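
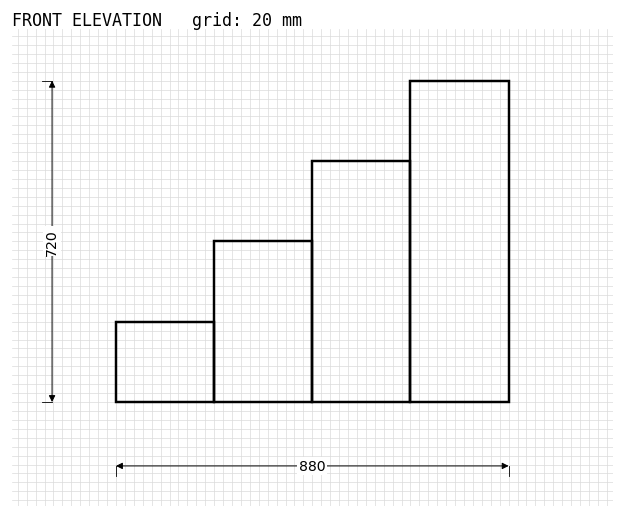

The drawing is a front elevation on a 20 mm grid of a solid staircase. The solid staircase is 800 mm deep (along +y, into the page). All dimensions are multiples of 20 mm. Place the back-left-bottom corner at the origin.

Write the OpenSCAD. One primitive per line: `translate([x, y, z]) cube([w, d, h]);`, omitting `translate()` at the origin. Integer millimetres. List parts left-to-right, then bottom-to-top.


cube([220, 800, 180]);
translate([220, 0, 0]) cube([220, 800, 360]);
translate([440, 0, 0]) cube([220, 800, 540]);
translate([660, 0, 0]) cube([220, 800, 720]);


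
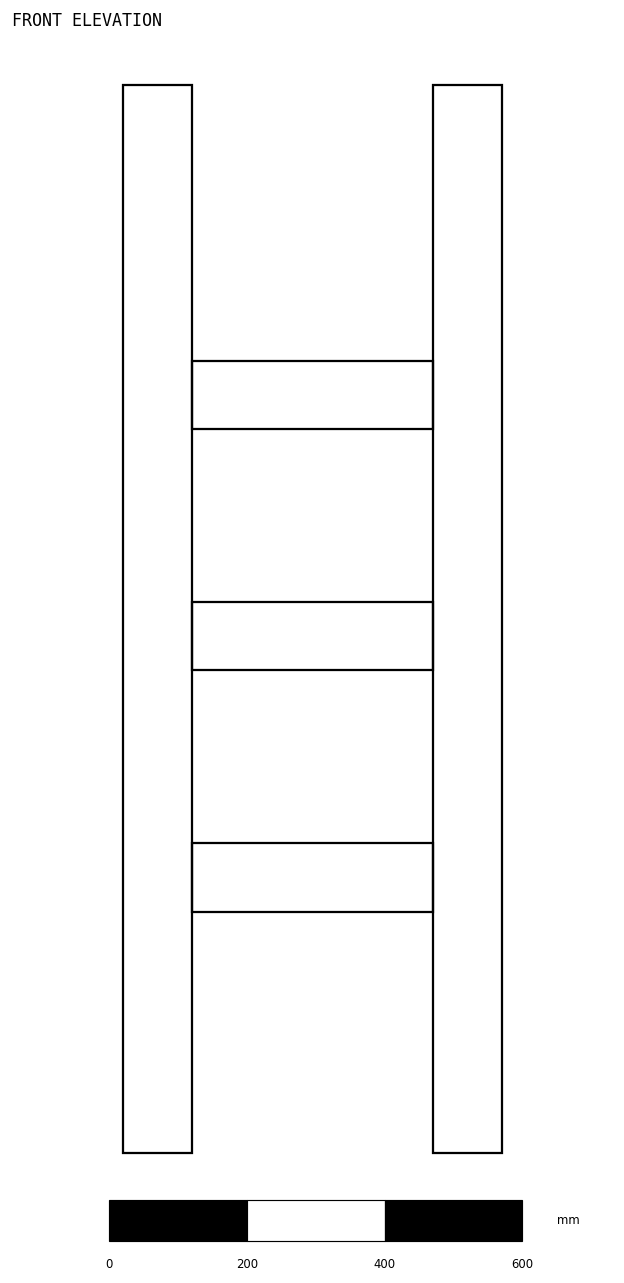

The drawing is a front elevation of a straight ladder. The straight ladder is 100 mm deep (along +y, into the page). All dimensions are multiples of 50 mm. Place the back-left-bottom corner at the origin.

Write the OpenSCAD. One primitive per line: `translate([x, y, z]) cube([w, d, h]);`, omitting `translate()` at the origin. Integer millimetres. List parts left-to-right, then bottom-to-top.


cube([100, 100, 1550]);
translate([100, 0, 350]) cube([350, 100, 100]);
translate([100, 0, 700]) cube([350, 100, 100]);
translate([100, 0, 1050]) cube([350, 100, 100]);
translate([450, 0, 0]) cube([100, 100, 1550]);


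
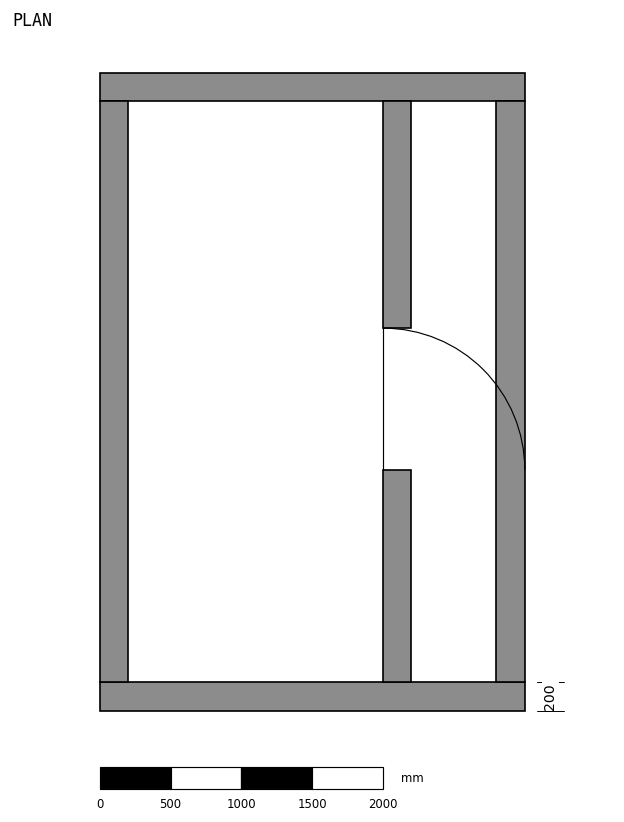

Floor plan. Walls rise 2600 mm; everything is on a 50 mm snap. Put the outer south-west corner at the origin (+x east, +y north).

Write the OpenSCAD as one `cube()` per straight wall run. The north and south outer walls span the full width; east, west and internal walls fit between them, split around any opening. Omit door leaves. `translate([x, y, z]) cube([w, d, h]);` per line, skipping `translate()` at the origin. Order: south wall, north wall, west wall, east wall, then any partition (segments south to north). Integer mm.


cube([3000, 200, 2600]);
translate([0, 4300, 0]) cube([3000, 200, 2600]);
translate([0, 200, 0]) cube([200, 4100, 2600]);
translate([2800, 200, 0]) cube([200, 4100, 2600]);
translate([2000, 200, 0]) cube([200, 1500, 2600]);
translate([2000, 2700, 0]) cube([200, 1600, 2600]);


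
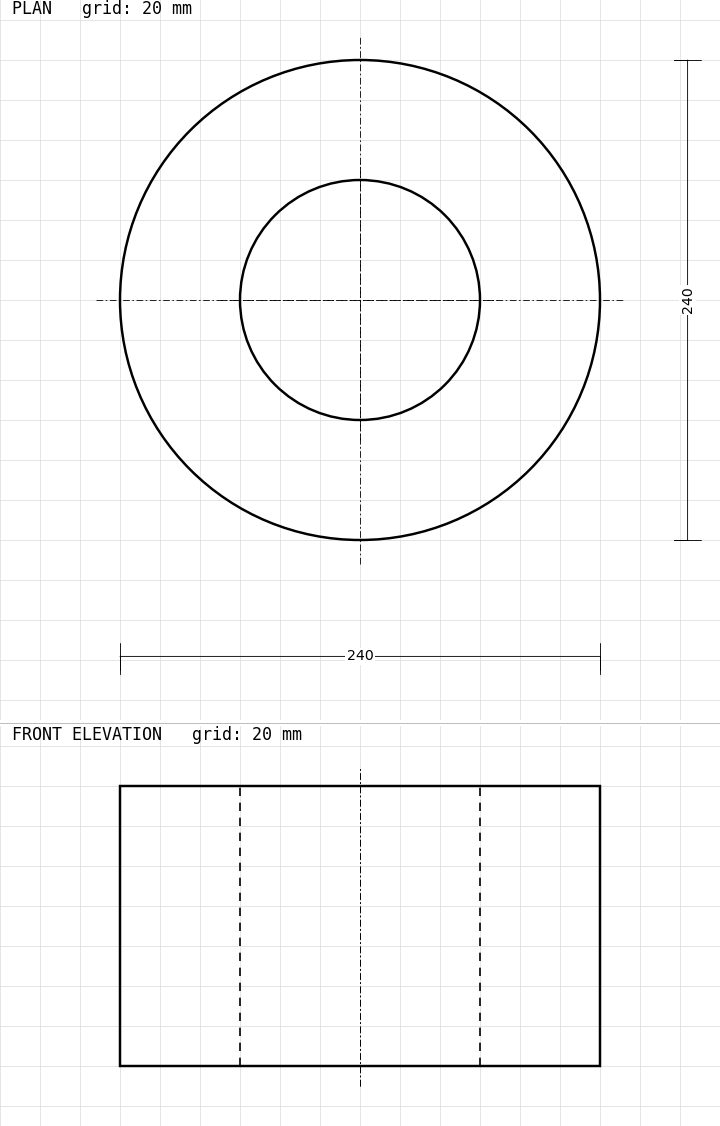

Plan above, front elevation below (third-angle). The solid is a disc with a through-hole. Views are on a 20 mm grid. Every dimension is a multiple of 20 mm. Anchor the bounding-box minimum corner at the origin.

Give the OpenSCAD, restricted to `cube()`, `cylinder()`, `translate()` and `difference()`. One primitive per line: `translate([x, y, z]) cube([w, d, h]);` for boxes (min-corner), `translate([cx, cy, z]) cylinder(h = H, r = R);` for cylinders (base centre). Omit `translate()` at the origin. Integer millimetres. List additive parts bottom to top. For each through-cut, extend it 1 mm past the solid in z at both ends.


difference() {
  translate([120, 120, 0]) cylinder(h = 140, r = 120);
  translate([120, 120, -1]) cylinder(h = 142, r = 60);
}


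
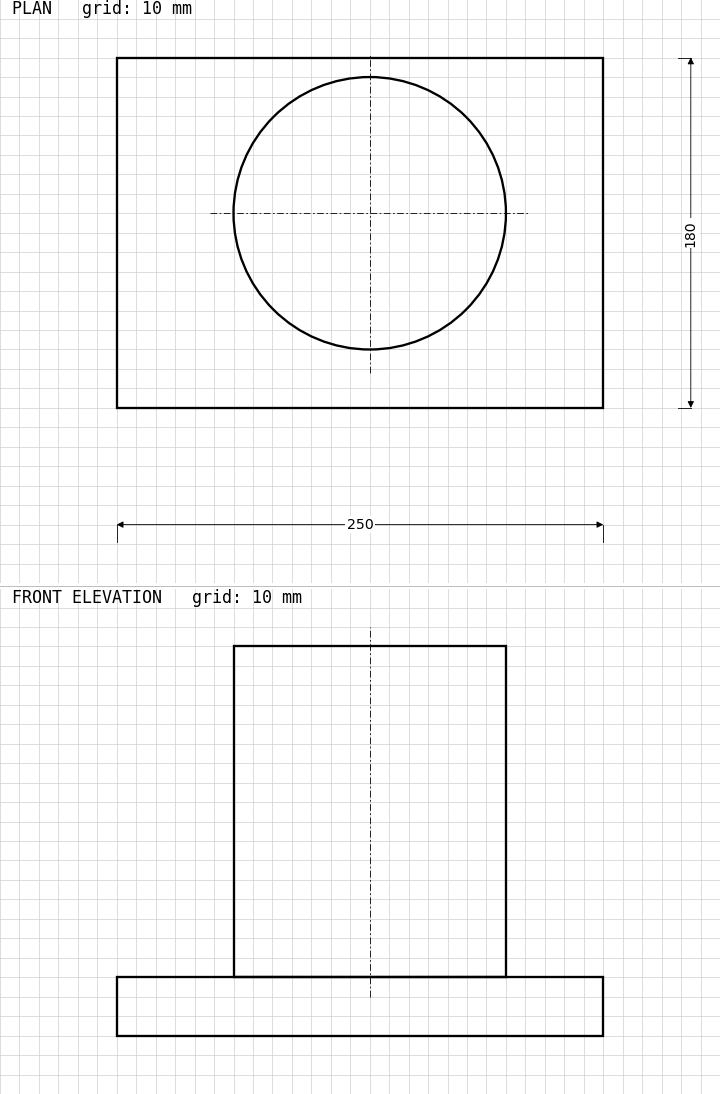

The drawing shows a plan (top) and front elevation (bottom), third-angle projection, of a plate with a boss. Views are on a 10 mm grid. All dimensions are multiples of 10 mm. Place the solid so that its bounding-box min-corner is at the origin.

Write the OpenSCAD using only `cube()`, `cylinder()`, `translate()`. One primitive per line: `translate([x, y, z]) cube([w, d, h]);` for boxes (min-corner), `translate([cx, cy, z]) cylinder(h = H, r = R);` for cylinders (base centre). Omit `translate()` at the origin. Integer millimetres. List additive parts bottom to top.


cube([250, 180, 30]);
translate([130, 100, 30]) cylinder(h = 170, r = 70);


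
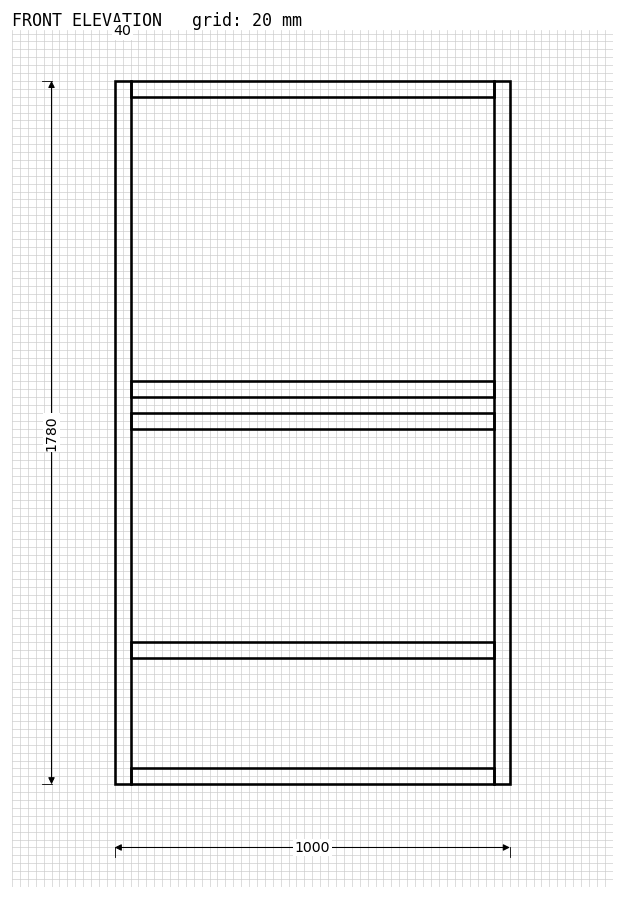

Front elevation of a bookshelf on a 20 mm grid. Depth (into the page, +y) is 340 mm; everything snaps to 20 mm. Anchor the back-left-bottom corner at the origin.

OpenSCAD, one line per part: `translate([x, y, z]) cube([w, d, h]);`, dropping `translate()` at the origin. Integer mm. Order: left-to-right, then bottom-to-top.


cube([40, 340, 1780]);
translate([40, 0, 0]) cube([920, 340, 40]);
translate([40, 0, 320]) cube([920, 340, 40]);
translate([40, 0, 900]) cube([920, 340, 40]);
translate([40, 0, 980]) cube([920, 340, 40]);
translate([40, 0, 1740]) cube([920, 340, 40]);
translate([960, 0, 0]) cube([40, 340, 1780]);


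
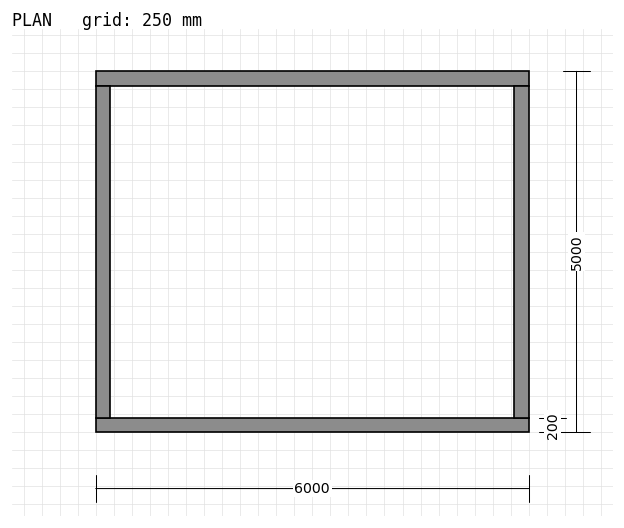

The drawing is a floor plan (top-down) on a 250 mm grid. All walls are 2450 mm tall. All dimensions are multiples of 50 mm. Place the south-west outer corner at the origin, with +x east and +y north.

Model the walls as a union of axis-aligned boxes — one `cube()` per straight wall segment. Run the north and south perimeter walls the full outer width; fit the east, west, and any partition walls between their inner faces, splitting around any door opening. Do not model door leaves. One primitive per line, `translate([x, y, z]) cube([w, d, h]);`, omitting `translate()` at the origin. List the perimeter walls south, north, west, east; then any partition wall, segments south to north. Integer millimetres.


cube([6000, 200, 2450]);
translate([0, 4800, 0]) cube([6000, 200, 2450]);
translate([0, 200, 0]) cube([200, 4600, 2450]);
translate([5800, 200, 0]) cube([200, 4600, 2450]);


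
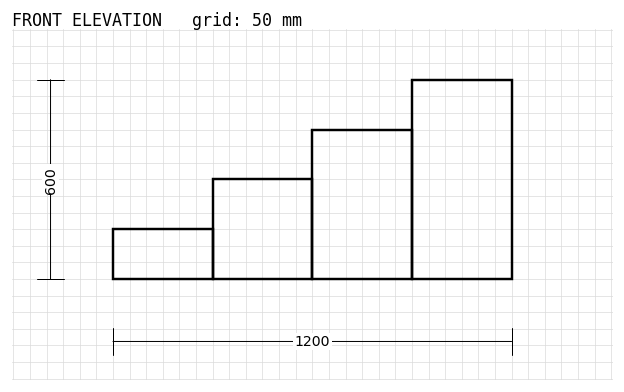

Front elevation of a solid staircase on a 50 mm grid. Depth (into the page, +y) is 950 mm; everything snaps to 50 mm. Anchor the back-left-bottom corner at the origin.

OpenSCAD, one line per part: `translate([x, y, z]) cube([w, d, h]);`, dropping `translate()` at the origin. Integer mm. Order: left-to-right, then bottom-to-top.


cube([300, 950, 150]);
translate([300, 0, 0]) cube([300, 950, 300]);
translate([600, 0, 0]) cube([300, 950, 450]);
translate([900, 0, 0]) cube([300, 950, 600]);


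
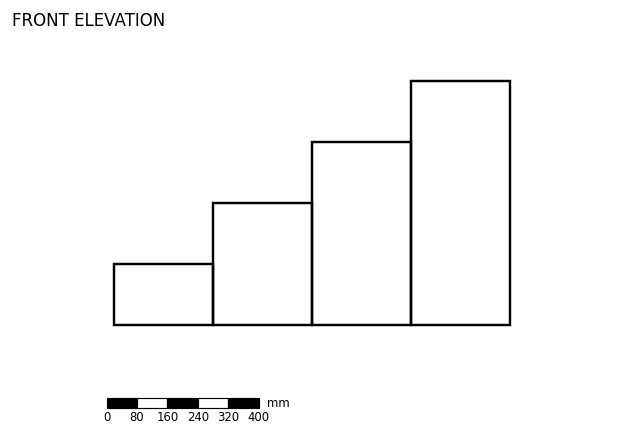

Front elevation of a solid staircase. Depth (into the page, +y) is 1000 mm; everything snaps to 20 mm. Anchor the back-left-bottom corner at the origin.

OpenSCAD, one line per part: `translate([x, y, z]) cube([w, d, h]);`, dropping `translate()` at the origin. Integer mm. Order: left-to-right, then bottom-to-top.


cube([260, 1000, 160]);
translate([260, 0, 0]) cube([260, 1000, 320]);
translate([520, 0, 0]) cube([260, 1000, 480]);
translate([780, 0, 0]) cube([260, 1000, 640]);


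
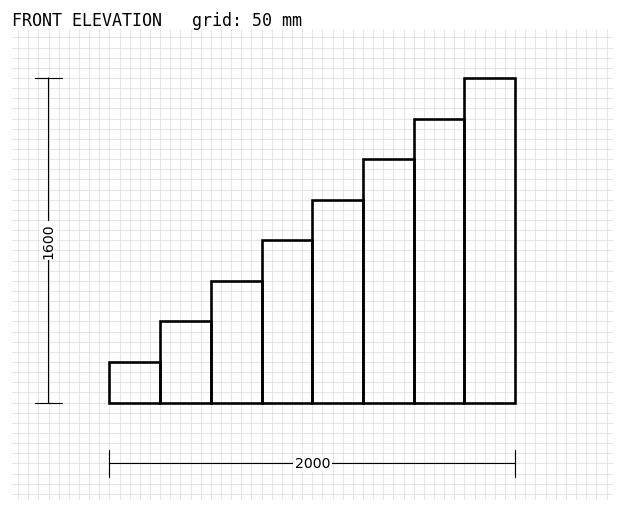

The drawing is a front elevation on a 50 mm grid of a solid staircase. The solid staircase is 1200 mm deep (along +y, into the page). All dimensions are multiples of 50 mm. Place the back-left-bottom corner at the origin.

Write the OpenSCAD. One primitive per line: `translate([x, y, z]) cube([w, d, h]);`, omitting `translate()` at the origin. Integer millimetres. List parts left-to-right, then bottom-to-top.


cube([250, 1200, 200]);
translate([250, 0, 0]) cube([250, 1200, 400]);
translate([500, 0, 0]) cube([250, 1200, 600]);
translate([750, 0, 0]) cube([250, 1200, 800]);
translate([1000, 0, 0]) cube([250, 1200, 1000]);
translate([1250, 0, 0]) cube([250, 1200, 1200]);
translate([1500, 0, 0]) cube([250, 1200, 1400]);
translate([1750, 0, 0]) cube([250, 1200, 1600]);


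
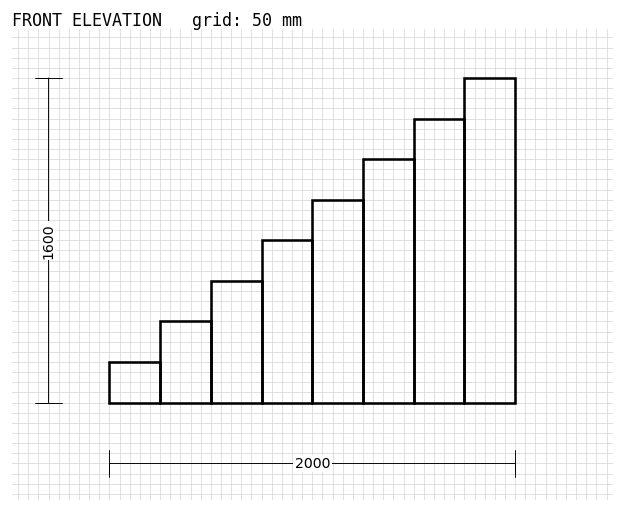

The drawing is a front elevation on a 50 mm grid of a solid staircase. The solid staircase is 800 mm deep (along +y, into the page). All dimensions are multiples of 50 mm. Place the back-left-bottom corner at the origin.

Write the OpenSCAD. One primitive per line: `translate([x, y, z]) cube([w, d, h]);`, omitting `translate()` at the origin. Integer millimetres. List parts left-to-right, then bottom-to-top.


cube([250, 800, 200]);
translate([250, 0, 0]) cube([250, 800, 400]);
translate([500, 0, 0]) cube([250, 800, 600]);
translate([750, 0, 0]) cube([250, 800, 800]);
translate([1000, 0, 0]) cube([250, 800, 1000]);
translate([1250, 0, 0]) cube([250, 800, 1200]);
translate([1500, 0, 0]) cube([250, 800, 1400]);
translate([1750, 0, 0]) cube([250, 800, 1600]);


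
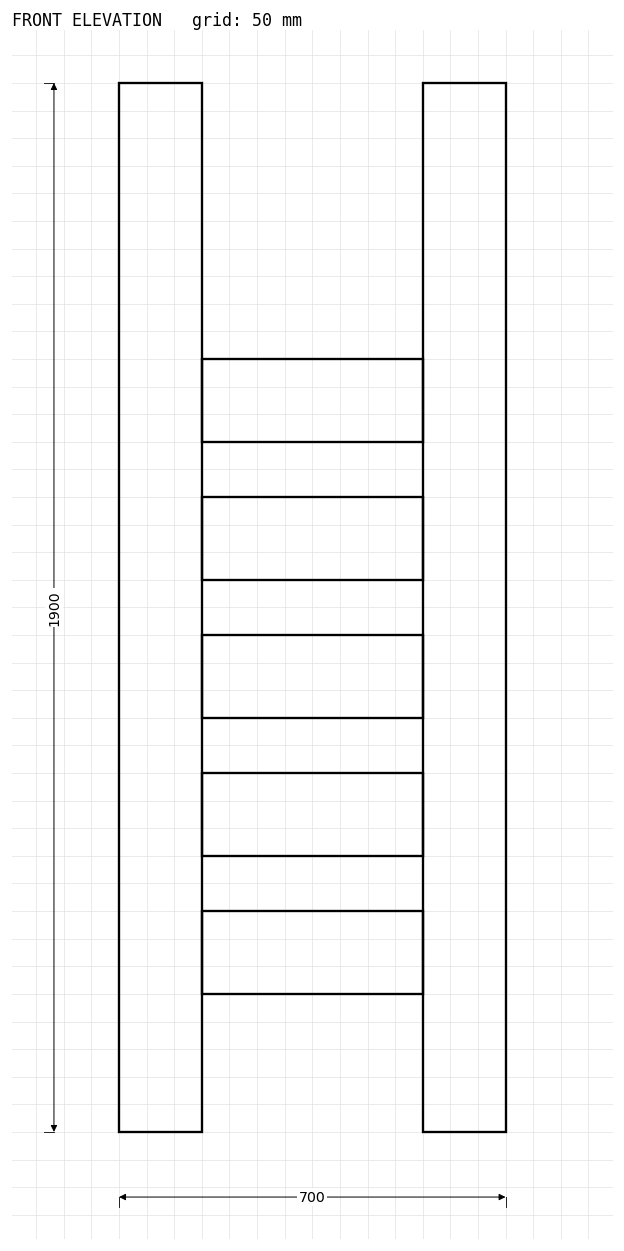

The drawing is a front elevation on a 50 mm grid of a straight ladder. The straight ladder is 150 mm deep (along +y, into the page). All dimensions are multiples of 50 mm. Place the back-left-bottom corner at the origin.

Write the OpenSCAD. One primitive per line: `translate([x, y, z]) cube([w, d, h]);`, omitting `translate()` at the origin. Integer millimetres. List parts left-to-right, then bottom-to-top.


cube([150, 150, 1900]);
translate([150, 0, 250]) cube([400, 150, 150]);
translate([150, 0, 500]) cube([400, 150, 150]);
translate([150, 0, 750]) cube([400, 150, 150]);
translate([150, 0, 1000]) cube([400, 150, 150]);
translate([150, 0, 1250]) cube([400, 150, 150]);
translate([550, 0, 0]) cube([150, 150, 1900]);


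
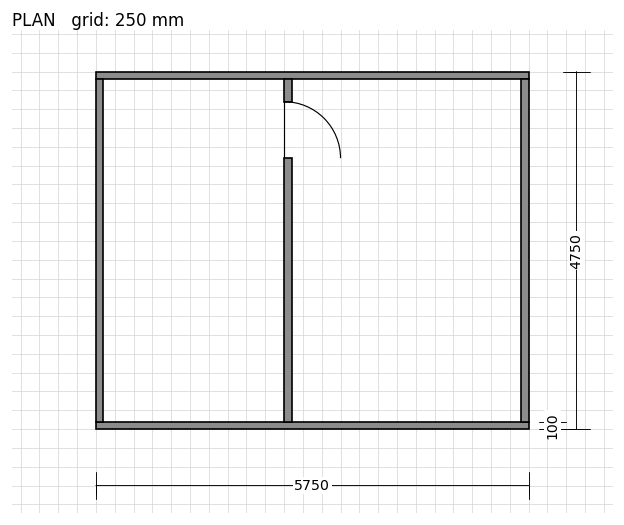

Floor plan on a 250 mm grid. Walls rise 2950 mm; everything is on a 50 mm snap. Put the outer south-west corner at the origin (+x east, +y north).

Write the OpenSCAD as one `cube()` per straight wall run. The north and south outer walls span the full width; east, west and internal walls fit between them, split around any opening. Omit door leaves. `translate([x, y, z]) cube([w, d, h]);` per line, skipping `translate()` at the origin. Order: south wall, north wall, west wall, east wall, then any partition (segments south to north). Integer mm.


cube([5750, 100, 2950]);
translate([0, 4650, 0]) cube([5750, 100, 2950]);
translate([0, 100, 0]) cube([100, 4550, 2950]);
translate([5650, 100, 0]) cube([100, 4550, 2950]);
translate([2500, 100, 0]) cube([100, 3500, 2950]);
translate([2500, 4350, 0]) cube([100, 300, 2950]);


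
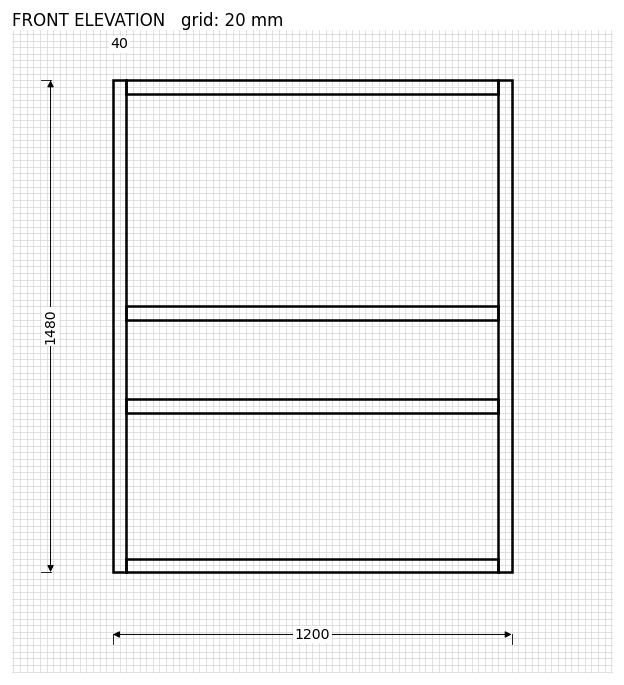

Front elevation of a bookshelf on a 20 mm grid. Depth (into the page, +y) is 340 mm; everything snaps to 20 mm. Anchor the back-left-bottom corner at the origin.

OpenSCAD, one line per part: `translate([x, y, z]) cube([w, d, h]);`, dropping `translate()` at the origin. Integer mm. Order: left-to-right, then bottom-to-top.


cube([40, 340, 1480]);
translate([40, 0, 0]) cube([1120, 340, 40]);
translate([40, 0, 480]) cube([1120, 340, 40]);
translate([40, 0, 760]) cube([1120, 340, 40]);
translate([40, 0, 1440]) cube([1120, 340, 40]);
translate([1160, 0, 0]) cube([40, 340, 1480]);


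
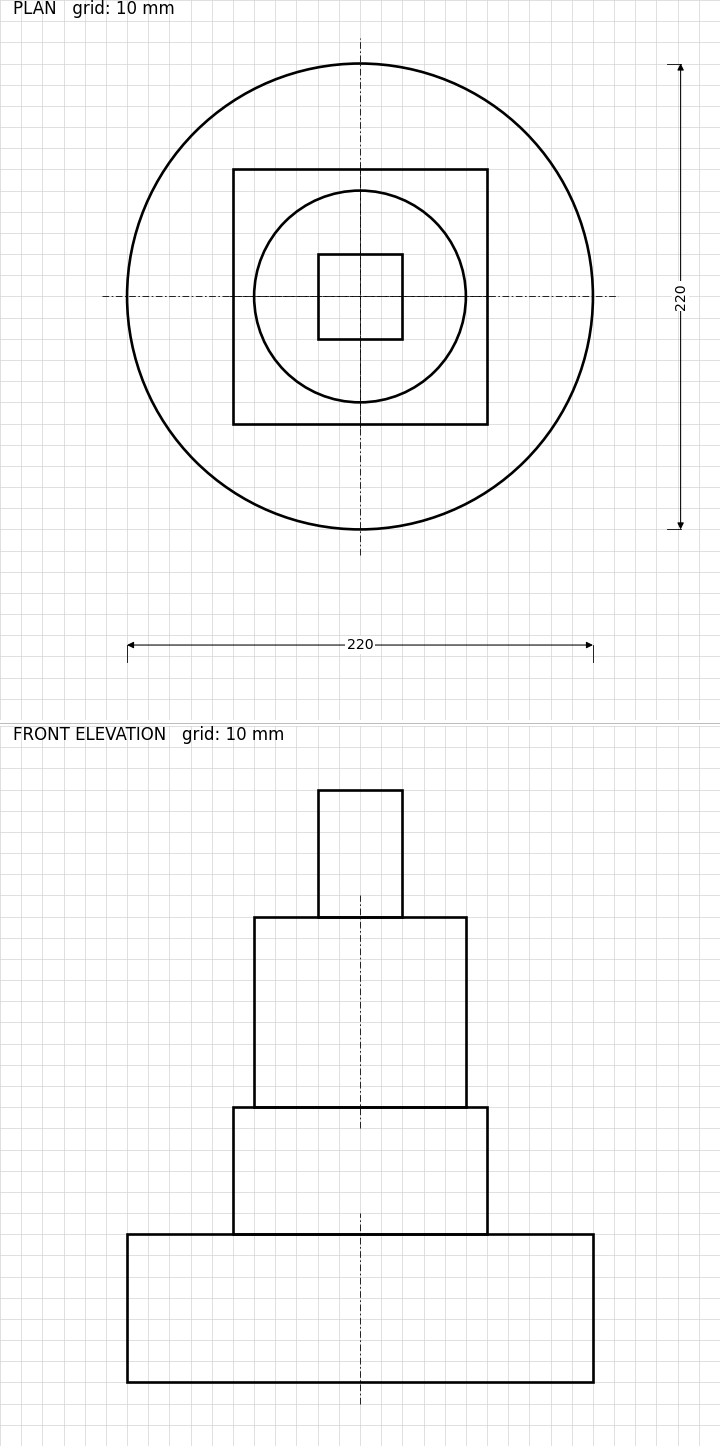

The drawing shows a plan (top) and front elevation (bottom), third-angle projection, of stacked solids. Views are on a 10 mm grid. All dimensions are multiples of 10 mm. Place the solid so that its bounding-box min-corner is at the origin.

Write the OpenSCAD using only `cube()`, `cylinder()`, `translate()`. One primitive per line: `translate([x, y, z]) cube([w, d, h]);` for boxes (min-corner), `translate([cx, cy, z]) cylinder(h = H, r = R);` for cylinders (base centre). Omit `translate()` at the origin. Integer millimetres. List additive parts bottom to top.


translate([110, 110, 0]) cylinder(h = 70, r = 110);
translate([50, 50, 70]) cube([120, 120, 60]);
translate([110, 110, 130]) cylinder(h = 90, r = 50);
translate([90, 90, 220]) cube([40, 40, 60]);


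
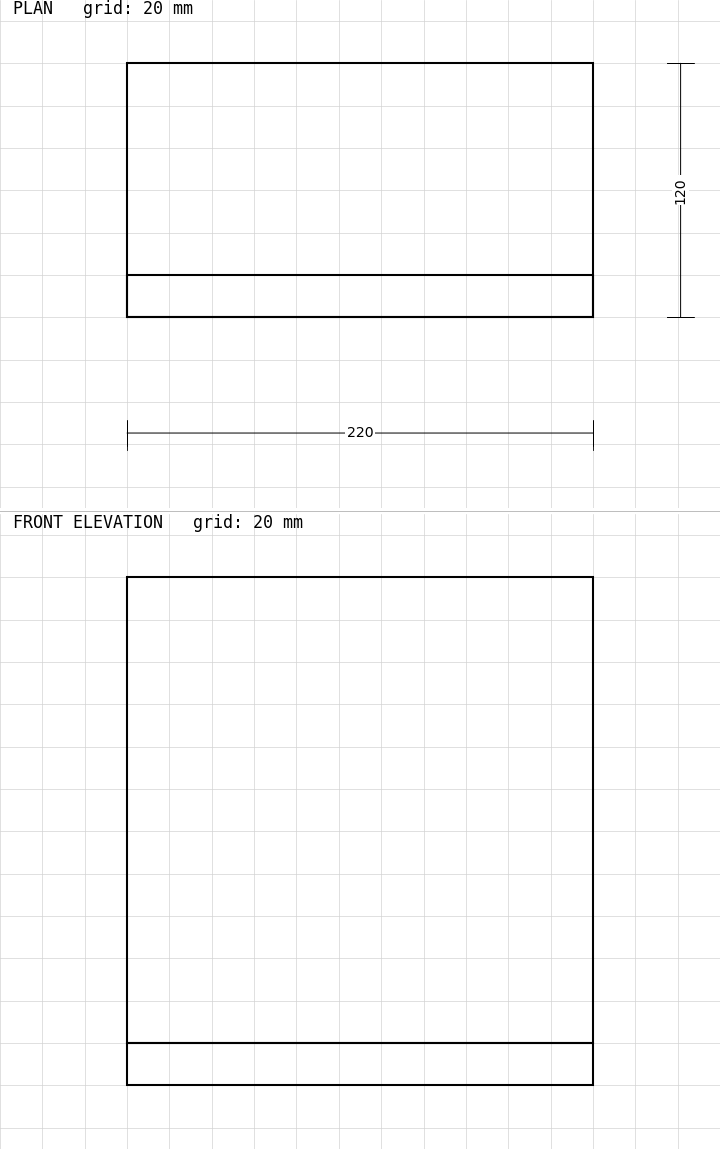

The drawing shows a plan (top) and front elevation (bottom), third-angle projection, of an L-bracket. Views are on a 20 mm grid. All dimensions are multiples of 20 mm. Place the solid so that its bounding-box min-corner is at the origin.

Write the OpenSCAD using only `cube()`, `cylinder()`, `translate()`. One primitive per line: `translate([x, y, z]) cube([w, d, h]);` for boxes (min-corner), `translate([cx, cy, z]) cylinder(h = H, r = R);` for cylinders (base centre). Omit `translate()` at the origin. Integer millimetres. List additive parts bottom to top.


cube([220, 120, 20]);
translate([0, 0, 20]) cube([220, 20, 220]);


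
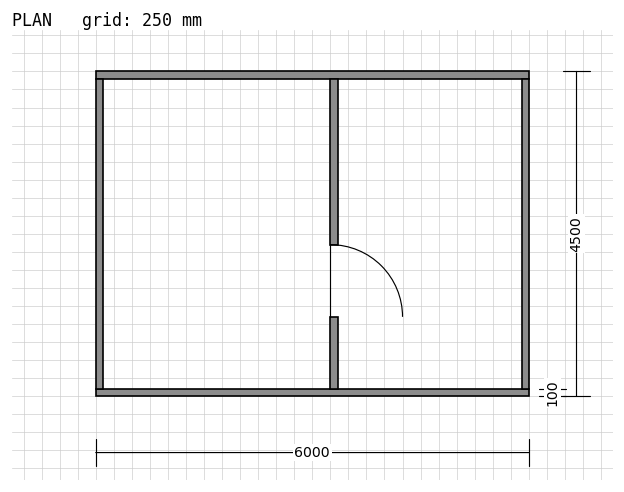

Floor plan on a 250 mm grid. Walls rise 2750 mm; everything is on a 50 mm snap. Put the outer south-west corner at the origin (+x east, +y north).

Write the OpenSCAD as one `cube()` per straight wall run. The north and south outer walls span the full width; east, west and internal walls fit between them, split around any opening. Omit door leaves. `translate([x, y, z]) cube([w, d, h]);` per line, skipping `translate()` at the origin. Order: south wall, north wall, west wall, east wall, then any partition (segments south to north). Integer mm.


cube([6000, 100, 2750]);
translate([0, 4400, 0]) cube([6000, 100, 2750]);
translate([0, 100, 0]) cube([100, 4300, 2750]);
translate([5900, 100, 0]) cube([100, 4300, 2750]);
translate([3250, 100, 0]) cube([100, 1000, 2750]);
translate([3250, 2100, 0]) cube([100, 2300, 2750]);


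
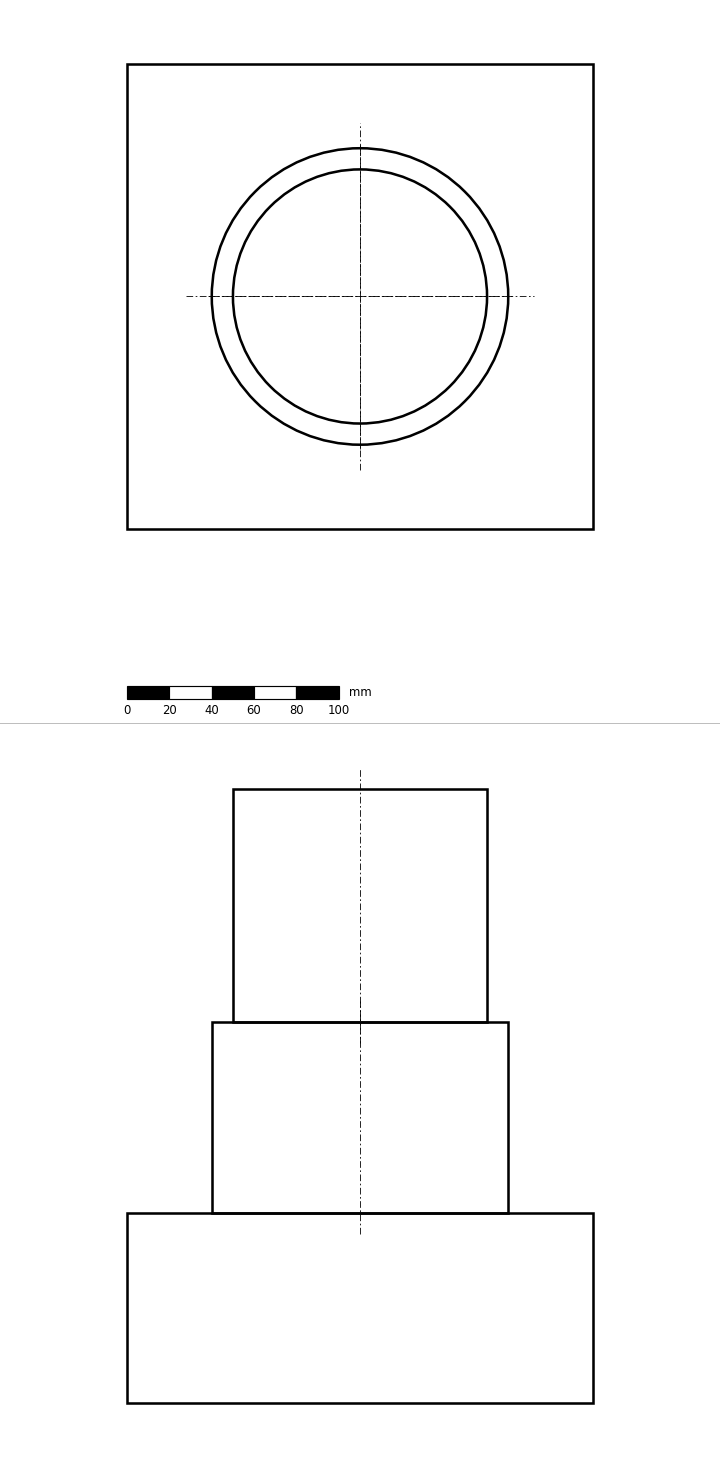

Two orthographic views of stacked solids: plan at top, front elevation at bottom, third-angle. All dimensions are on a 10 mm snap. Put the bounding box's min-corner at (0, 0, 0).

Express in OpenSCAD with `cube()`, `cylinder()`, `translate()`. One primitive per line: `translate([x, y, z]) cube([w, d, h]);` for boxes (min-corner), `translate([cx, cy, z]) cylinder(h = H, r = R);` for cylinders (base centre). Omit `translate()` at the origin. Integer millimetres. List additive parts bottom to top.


cube([220, 220, 90]);
translate([110, 110, 90]) cylinder(h = 90, r = 70);
translate([110, 110, 180]) cylinder(h = 110, r = 60);


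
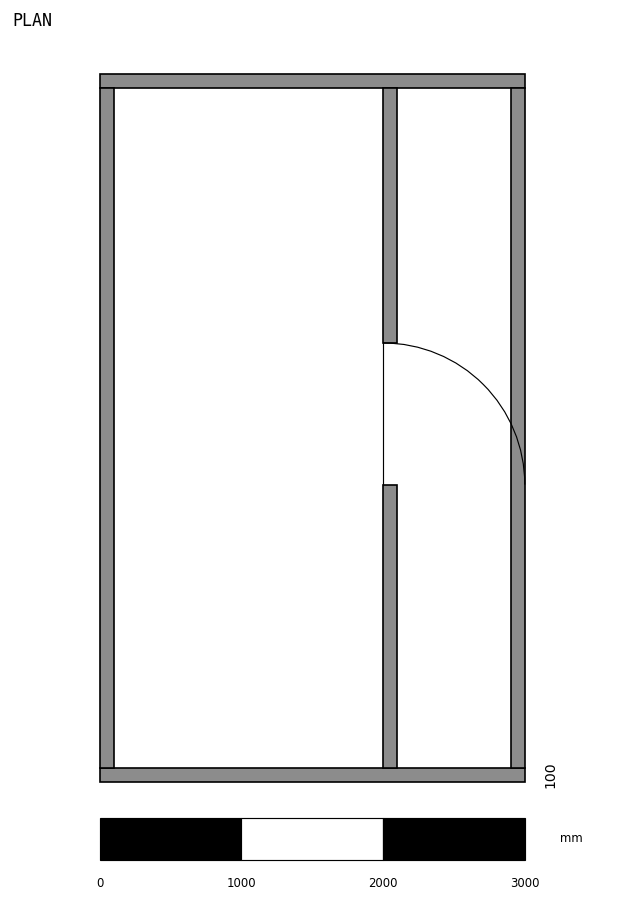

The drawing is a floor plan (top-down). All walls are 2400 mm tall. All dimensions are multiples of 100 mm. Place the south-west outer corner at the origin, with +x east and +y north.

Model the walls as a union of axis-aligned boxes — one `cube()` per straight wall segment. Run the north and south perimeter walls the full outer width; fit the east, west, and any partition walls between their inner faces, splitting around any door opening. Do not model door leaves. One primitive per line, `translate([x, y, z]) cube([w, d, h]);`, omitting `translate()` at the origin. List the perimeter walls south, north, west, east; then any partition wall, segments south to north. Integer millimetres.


cube([3000, 100, 2400]);
translate([0, 4900, 0]) cube([3000, 100, 2400]);
translate([0, 100, 0]) cube([100, 4800, 2400]);
translate([2900, 100, 0]) cube([100, 4800, 2400]);
translate([2000, 100, 0]) cube([100, 2000, 2400]);
translate([2000, 3100, 0]) cube([100, 1800, 2400]);


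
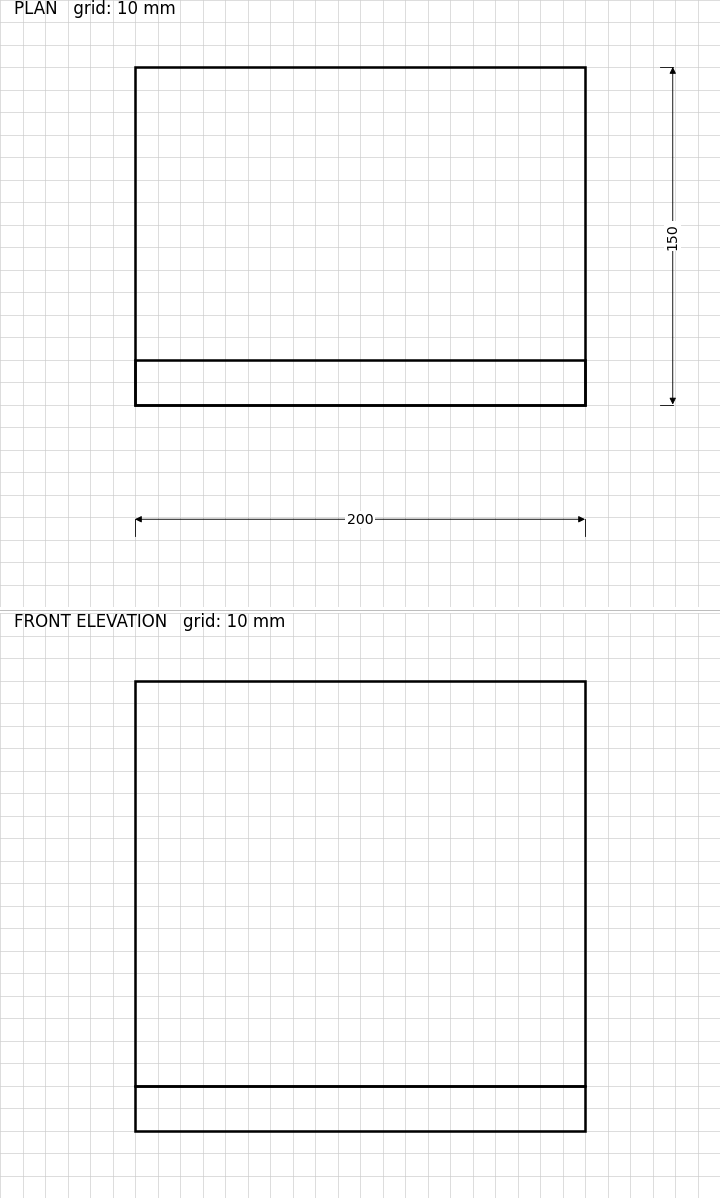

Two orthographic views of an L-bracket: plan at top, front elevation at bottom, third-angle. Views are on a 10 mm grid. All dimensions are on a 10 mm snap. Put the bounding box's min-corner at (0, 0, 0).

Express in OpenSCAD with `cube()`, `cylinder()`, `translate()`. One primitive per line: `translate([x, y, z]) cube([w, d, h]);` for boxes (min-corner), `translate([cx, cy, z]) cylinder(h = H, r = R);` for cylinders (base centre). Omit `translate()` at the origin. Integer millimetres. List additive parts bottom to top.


cube([200, 150, 20]);
translate([0, 0, 20]) cube([200, 20, 180]);


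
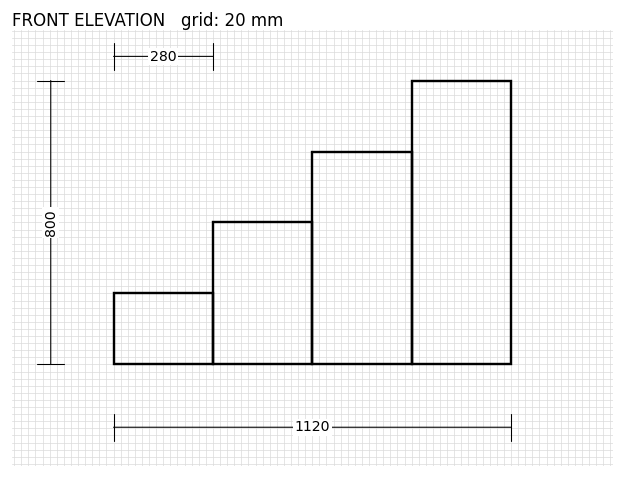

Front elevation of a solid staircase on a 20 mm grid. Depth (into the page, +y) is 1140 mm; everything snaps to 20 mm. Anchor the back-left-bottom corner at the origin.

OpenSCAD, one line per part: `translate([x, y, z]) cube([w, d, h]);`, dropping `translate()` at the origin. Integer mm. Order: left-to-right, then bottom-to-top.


cube([280, 1140, 200]);
translate([280, 0, 0]) cube([280, 1140, 400]);
translate([560, 0, 0]) cube([280, 1140, 600]);
translate([840, 0, 0]) cube([280, 1140, 800]);


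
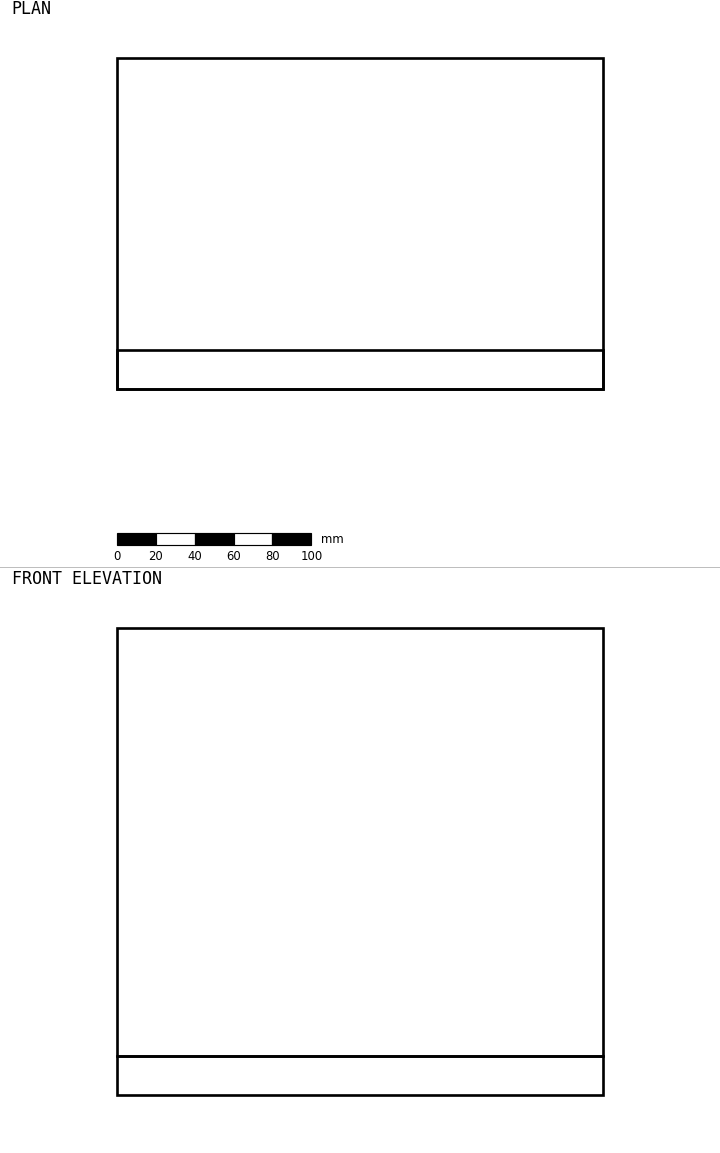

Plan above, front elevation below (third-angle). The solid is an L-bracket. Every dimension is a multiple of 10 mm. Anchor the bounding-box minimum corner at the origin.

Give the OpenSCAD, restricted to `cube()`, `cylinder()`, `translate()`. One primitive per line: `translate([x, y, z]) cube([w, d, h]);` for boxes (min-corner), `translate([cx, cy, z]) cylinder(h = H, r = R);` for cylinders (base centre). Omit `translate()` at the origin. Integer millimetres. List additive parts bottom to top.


cube([250, 170, 20]);
translate([0, 0, 20]) cube([250, 20, 220]);


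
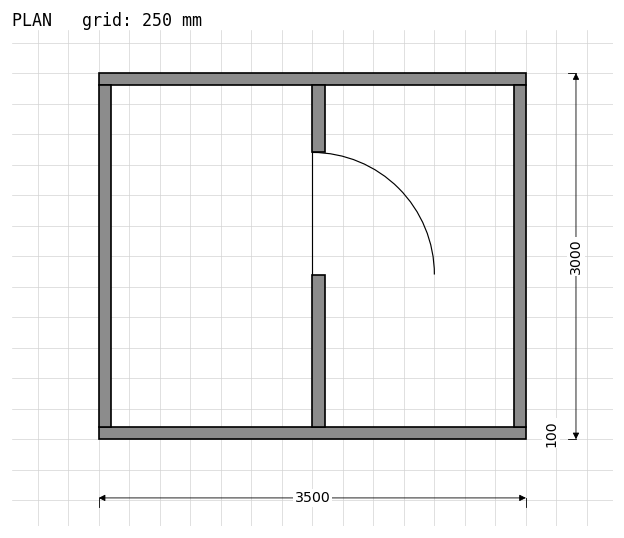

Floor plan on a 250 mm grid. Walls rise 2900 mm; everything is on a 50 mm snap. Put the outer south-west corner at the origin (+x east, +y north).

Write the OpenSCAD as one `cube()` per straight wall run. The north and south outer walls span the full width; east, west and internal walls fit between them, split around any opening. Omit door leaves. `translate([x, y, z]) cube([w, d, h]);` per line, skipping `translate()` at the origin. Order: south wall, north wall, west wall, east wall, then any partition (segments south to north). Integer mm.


cube([3500, 100, 2900]);
translate([0, 2900, 0]) cube([3500, 100, 2900]);
translate([0, 100, 0]) cube([100, 2800, 2900]);
translate([3400, 100, 0]) cube([100, 2800, 2900]);
translate([1750, 100, 0]) cube([100, 1250, 2900]);
translate([1750, 2350, 0]) cube([100, 550, 2900]);


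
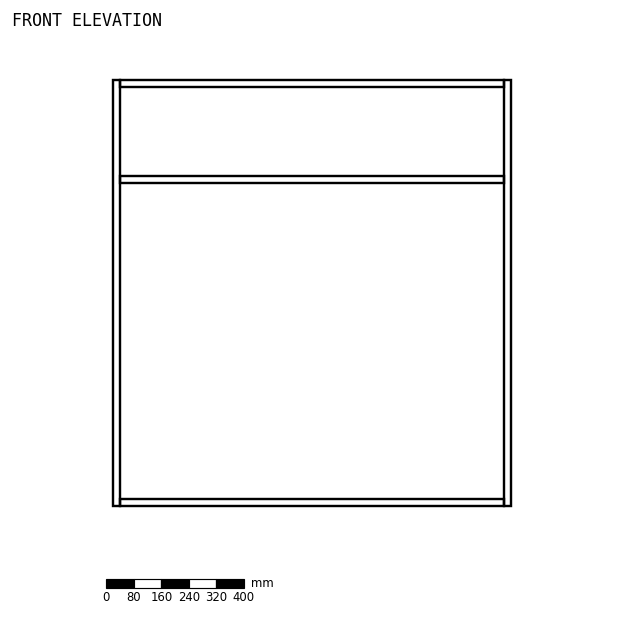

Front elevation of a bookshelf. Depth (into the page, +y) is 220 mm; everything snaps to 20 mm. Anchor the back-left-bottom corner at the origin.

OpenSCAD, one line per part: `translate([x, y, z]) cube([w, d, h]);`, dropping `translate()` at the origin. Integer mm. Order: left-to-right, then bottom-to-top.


cube([20, 220, 1240]);
translate([20, 0, 0]) cube([1120, 220, 20]);
translate([20, 0, 940]) cube([1120, 220, 20]);
translate([20, 0, 1220]) cube([1120, 220, 20]);
translate([1140, 0, 0]) cube([20, 220, 1240]);


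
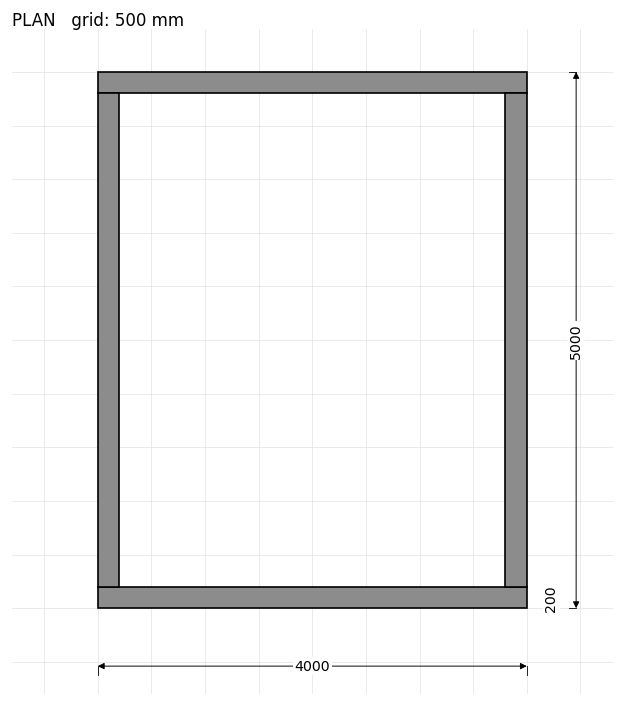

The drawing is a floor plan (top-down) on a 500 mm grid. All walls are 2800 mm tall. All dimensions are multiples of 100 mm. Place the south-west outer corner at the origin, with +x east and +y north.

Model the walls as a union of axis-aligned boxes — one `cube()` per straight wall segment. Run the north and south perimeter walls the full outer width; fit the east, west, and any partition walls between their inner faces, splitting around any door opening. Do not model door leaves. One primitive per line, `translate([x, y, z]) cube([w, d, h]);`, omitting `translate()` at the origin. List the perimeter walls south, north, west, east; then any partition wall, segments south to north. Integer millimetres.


cube([4000, 200, 2800]);
translate([0, 4800, 0]) cube([4000, 200, 2800]);
translate([0, 200, 0]) cube([200, 4600, 2800]);
translate([3800, 200, 0]) cube([200, 4600, 2800]);


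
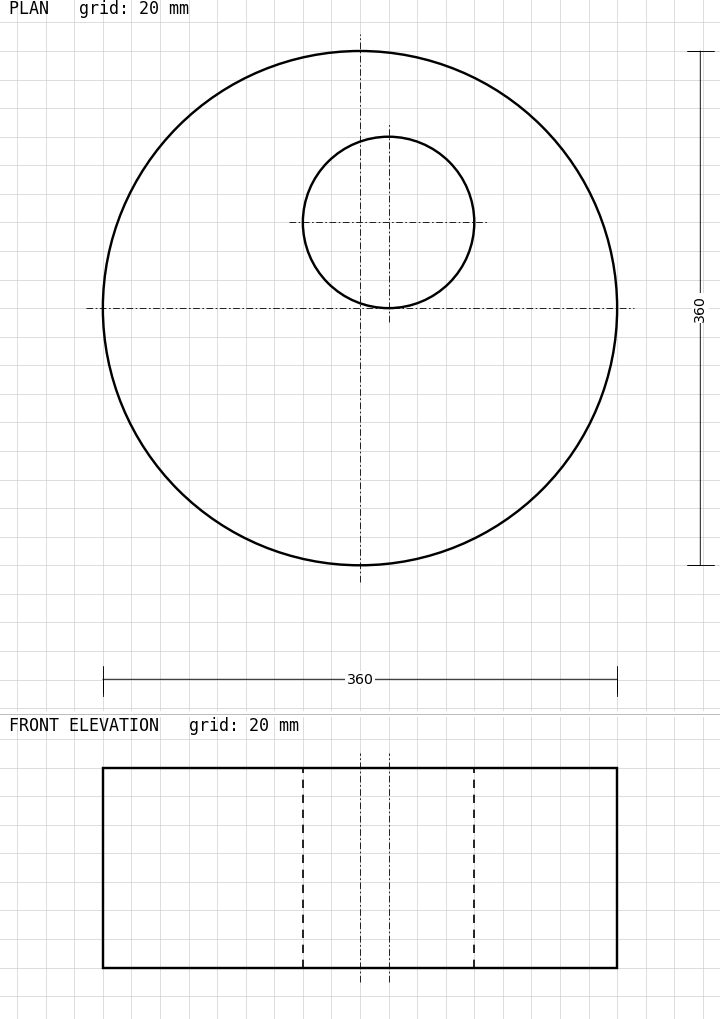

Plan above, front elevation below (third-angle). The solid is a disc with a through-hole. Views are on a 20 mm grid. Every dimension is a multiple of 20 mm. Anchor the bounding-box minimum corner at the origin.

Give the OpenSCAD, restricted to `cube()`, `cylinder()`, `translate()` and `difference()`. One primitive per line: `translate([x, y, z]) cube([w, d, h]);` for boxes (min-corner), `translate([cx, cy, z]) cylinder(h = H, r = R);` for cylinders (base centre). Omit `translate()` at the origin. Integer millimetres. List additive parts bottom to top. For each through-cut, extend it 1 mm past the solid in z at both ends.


difference() {
  translate([180, 180, 0]) cylinder(h = 140, r = 180);
  translate([200, 240, -1]) cylinder(h = 142, r = 60);
}


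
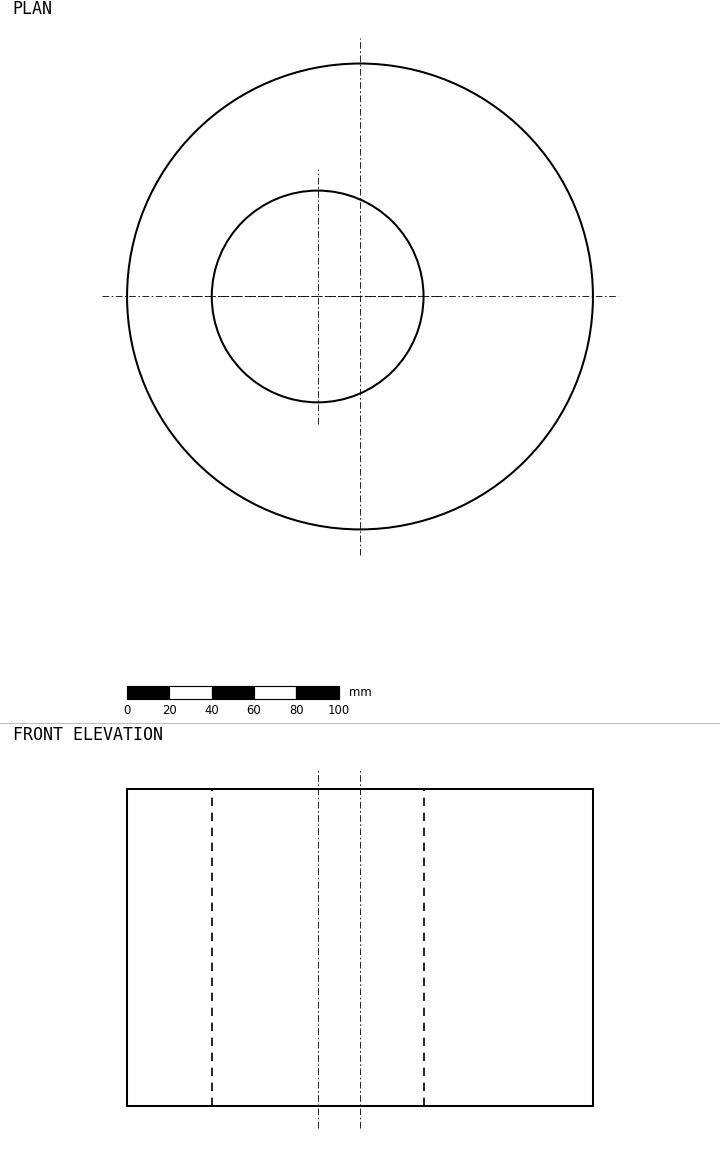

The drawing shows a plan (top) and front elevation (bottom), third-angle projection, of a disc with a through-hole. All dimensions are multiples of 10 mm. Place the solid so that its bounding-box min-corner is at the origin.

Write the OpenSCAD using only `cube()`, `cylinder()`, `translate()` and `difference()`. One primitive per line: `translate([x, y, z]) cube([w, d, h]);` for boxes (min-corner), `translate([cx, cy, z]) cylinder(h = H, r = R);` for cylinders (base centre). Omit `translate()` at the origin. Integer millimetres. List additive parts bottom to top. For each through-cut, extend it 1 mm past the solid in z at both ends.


difference() {
  translate([110, 110, 0]) cylinder(h = 150, r = 110);
  translate([90, 110, -1]) cylinder(h = 152, r = 50);
}


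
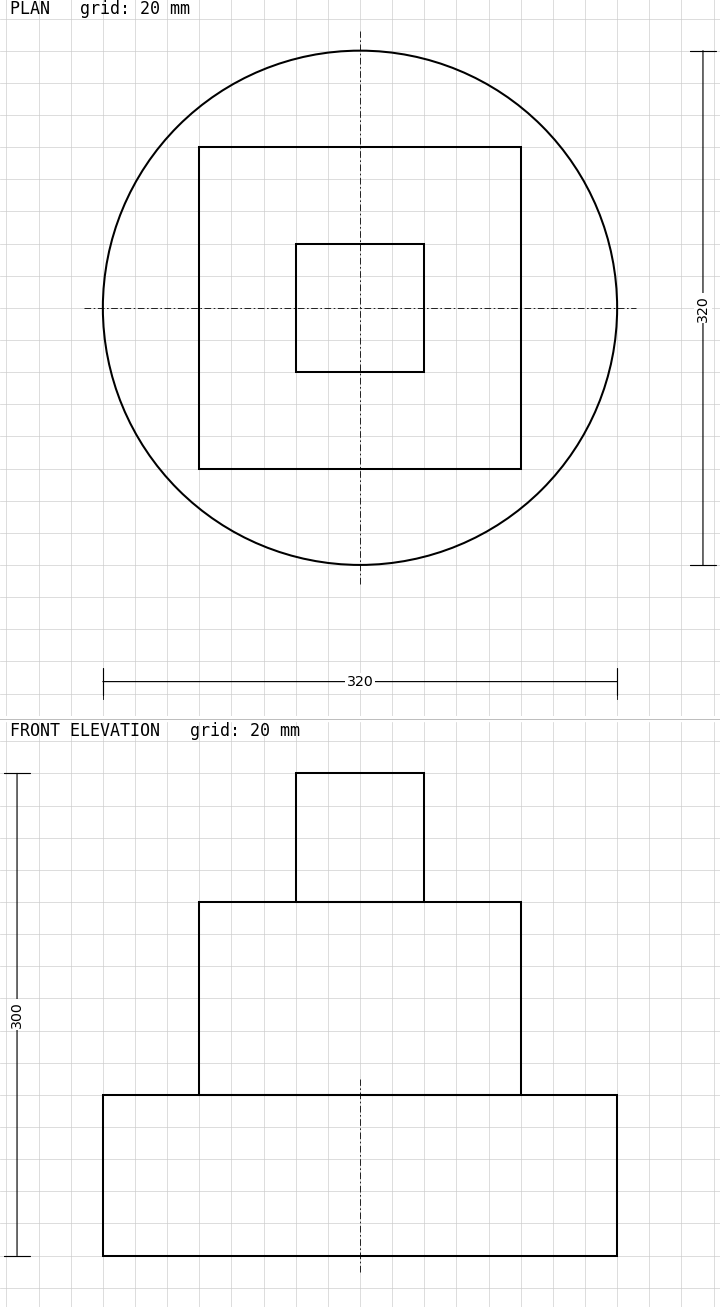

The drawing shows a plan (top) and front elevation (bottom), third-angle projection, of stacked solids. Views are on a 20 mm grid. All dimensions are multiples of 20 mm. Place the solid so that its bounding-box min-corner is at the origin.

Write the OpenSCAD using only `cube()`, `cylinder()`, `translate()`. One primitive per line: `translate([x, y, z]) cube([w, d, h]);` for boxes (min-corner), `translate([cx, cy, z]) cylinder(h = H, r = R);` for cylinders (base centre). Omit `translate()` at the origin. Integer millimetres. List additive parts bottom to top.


translate([160, 160, 0]) cylinder(h = 100, r = 160);
translate([60, 60, 100]) cube([200, 200, 120]);
translate([120, 120, 220]) cube([80, 80, 80]);


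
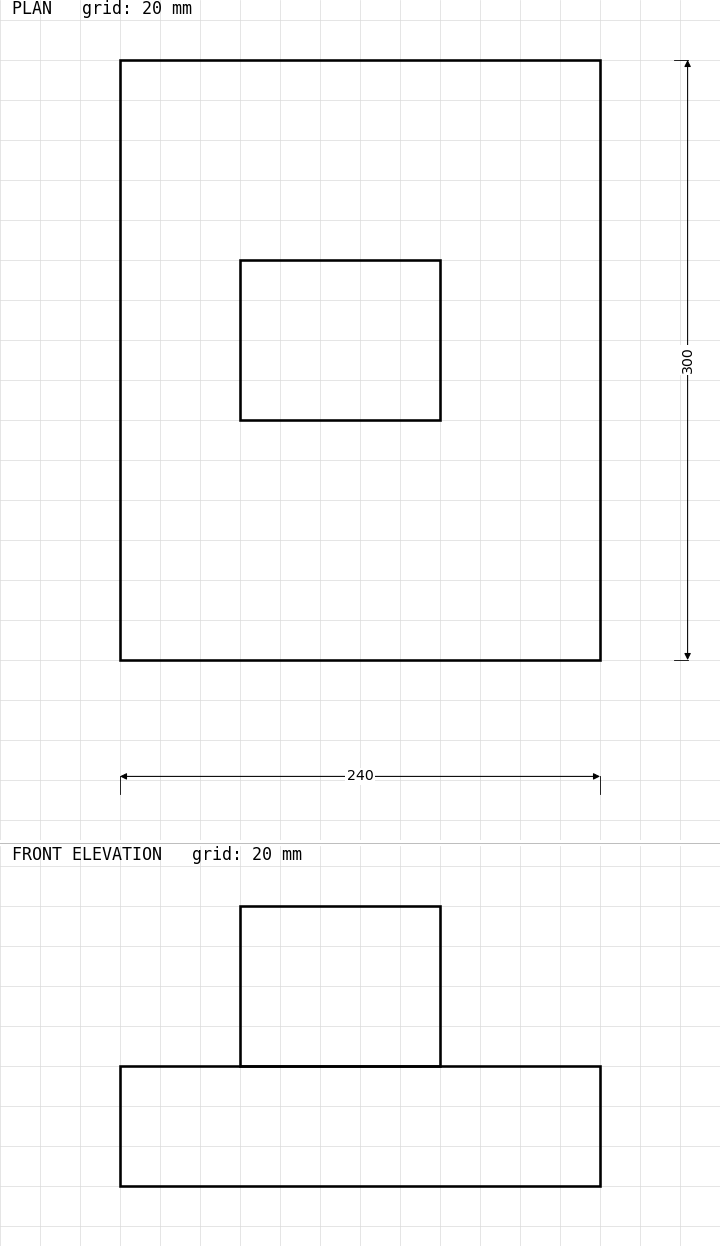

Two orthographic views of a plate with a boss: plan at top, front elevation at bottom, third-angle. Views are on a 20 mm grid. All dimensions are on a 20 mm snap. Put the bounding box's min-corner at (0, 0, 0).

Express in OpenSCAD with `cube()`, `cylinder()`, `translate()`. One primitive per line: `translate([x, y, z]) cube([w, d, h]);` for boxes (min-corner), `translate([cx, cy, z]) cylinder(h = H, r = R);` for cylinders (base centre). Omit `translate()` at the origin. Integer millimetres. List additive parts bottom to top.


cube([240, 300, 60]);
translate([60, 120, 60]) cube([100, 80, 80]);


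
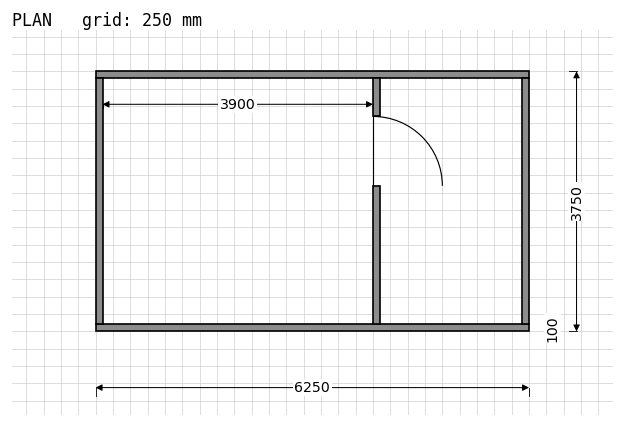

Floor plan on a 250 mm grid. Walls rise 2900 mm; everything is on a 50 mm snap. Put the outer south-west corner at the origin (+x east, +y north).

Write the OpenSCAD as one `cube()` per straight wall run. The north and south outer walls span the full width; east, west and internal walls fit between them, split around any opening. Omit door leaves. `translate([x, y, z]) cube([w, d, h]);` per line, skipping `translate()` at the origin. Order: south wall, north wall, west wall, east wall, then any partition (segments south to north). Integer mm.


cube([6250, 100, 2900]);
translate([0, 3650, 0]) cube([6250, 100, 2900]);
translate([0, 100, 0]) cube([100, 3550, 2900]);
translate([6150, 100, 0]) cube([100, 3550, 2900]);
translate([4000, 100, 0]) cube([100, 2000, 2900]);
translate([4000, 3100, 0]) cube([100, 550, 2900]);


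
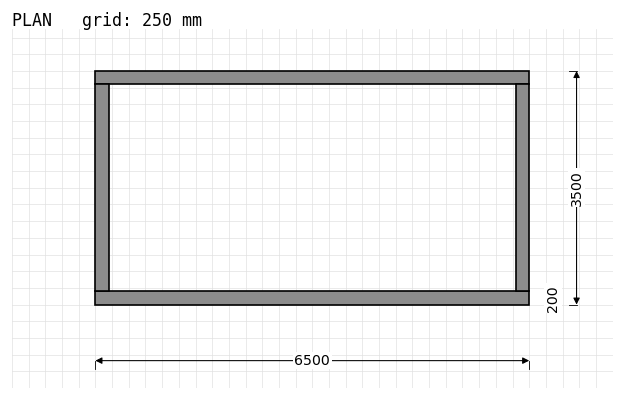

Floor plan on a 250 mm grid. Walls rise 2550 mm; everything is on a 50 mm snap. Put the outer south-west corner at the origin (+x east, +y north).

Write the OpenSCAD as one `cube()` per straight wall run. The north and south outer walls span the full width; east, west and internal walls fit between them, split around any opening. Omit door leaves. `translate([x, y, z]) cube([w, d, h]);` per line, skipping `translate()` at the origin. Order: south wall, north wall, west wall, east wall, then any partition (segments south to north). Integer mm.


cube([6500, 200, 2550]);
translate([0, 3300, 0]) cube([6500, 200, 2550]);
translate([0, 200, 0]) cube([200, 3100, 2550]);
translate([6300, 200, 0]) cube([200, 3100, 2550]);


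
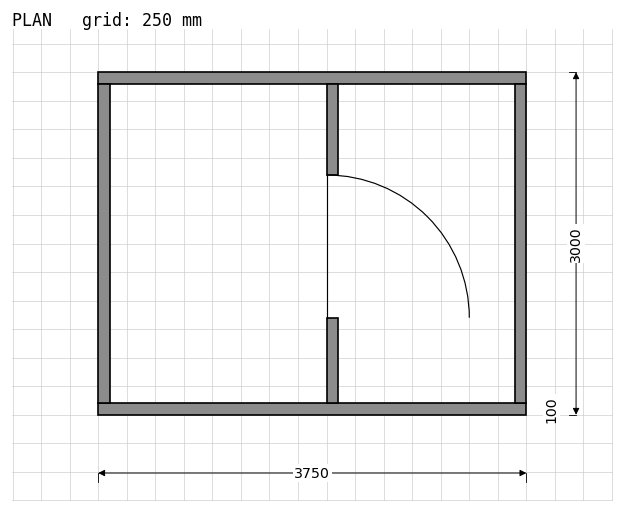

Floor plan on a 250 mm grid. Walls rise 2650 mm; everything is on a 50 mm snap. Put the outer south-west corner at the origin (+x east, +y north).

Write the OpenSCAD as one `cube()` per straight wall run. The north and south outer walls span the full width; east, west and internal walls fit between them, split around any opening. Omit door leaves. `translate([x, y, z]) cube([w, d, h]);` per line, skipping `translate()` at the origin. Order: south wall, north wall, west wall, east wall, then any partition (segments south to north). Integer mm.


cube([3750, 100, 2650]);
translate([0, 2900, 0]) cube([3750, 100, 2650]);
translate([0, 100, 0]) cube([100, 2800, 2650]);
translate([3650, 100, 0]) cube([100, 2800, 2650]);
translate([2000, 100, 0]) cube([100, 750, 2650]);
translate([2000, 2100, 0]) cube([100, 800, 2650]);


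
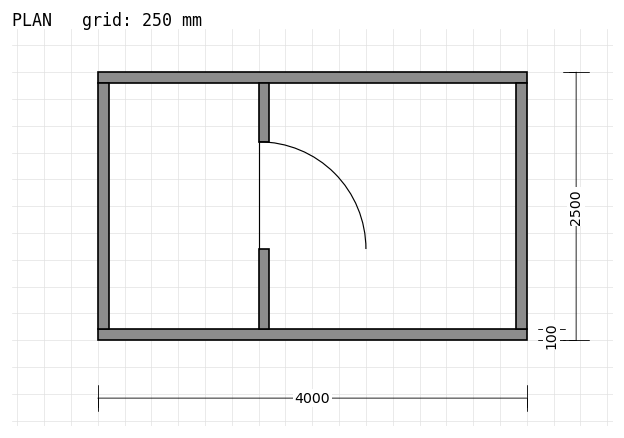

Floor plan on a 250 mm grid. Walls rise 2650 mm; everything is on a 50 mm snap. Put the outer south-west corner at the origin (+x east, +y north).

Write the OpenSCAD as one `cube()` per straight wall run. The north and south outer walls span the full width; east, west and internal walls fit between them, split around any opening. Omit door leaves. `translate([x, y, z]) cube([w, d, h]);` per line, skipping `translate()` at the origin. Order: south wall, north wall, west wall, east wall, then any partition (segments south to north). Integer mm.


cube([4000, 100, 2650]);
translate([0, 2400, 0]) cube([4000, 100, 2650]);
translate([0, 100, 0]) cube([100, 2300, 2650]);
translate([3900, 100, 0]) cube([100, 2300, 2650]);
translate([1500, 100, 0]) cube([100, 750, 2650]);
translate([1500, 1850, 0]) cube([100, 550, 2650]);


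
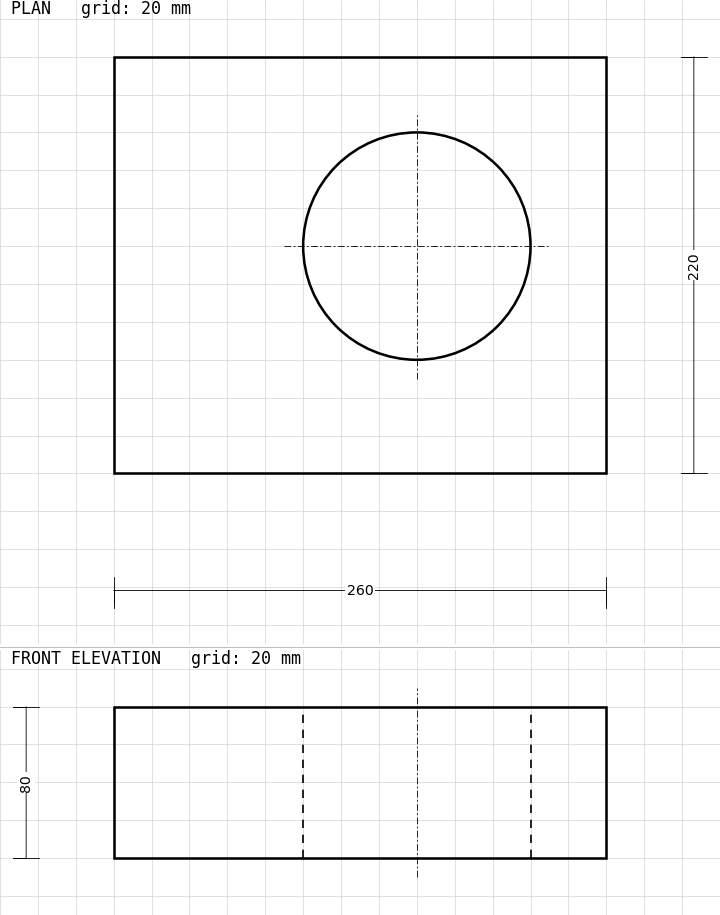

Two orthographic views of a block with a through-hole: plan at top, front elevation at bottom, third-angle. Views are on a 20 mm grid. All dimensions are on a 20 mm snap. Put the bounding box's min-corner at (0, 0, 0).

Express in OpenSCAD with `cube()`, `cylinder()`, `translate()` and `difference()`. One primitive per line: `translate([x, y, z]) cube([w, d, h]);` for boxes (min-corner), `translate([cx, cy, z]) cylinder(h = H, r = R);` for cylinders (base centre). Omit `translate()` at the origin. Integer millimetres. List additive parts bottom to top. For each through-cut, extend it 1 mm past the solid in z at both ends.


difference() {
  cube([260, 220, 80]);
  translate([160, 120, -1]) cylinder(h = 82, r = 60);
}


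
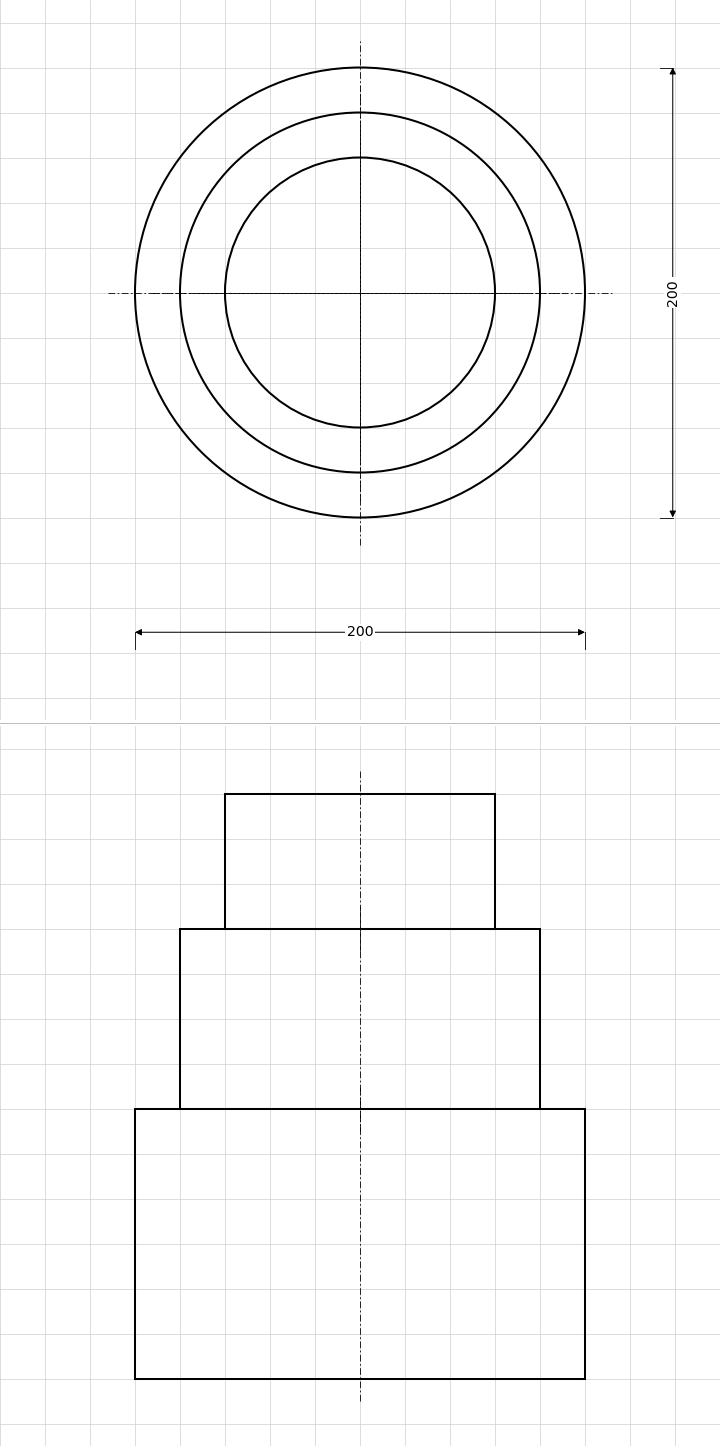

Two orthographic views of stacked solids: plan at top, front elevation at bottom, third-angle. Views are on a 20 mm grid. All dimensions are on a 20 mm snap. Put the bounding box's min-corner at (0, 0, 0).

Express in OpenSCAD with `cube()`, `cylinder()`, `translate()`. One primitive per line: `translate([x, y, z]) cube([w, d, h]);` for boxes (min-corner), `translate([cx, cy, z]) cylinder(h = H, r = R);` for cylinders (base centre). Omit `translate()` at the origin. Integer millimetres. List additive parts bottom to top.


translate([100, 100, 0]) cylinder(h = 120, r = 100);
translate([100, 100, 120]) cylinder(h = 80, r = 80);
translate([100, 100, 200]) cylinder(h = 60, r = 60);


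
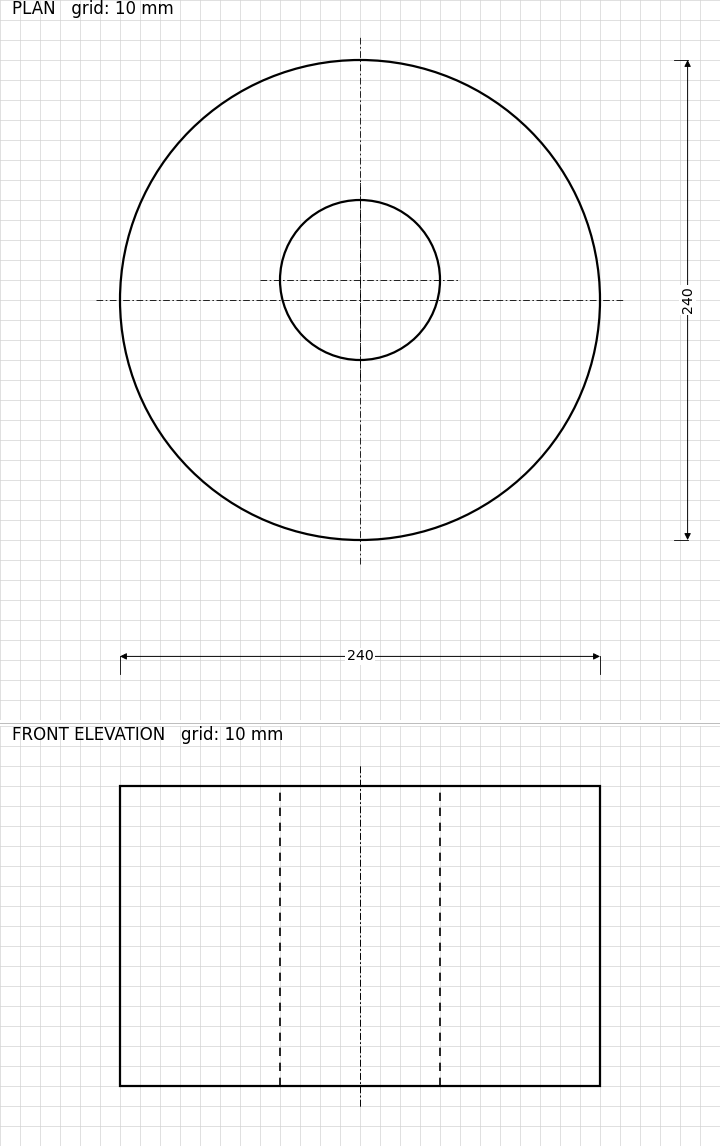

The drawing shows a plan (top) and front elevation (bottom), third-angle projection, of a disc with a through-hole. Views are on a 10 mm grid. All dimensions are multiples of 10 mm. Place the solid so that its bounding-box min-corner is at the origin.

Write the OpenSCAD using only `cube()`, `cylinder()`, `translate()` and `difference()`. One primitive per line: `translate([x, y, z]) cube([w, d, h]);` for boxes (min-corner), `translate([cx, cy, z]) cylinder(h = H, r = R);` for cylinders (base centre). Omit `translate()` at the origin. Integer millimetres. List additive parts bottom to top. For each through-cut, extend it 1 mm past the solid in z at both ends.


difference() {
  translate([120, 120, 0]) cylinder(h = 150, r = 120);
  translate([120, 130, -1]) cylinder(h = 152, r = 40);
}


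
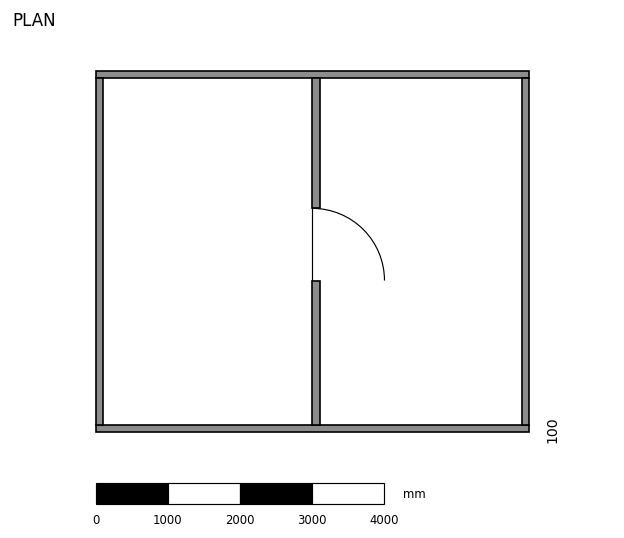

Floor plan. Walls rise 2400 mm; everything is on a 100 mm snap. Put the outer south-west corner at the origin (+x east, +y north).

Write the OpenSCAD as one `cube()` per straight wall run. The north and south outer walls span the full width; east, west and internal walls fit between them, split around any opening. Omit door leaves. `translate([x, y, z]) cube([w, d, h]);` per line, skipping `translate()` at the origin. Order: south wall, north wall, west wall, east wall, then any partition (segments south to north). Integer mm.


cube([6000, 100, 2400]);
translate([0, 4900, 0]) cube([6000, 100, 2400]);
translate([0, 100, 0]) cube([100, 4800, 2400]);
translate([5900, 100, 0]) cube([100, 4800, 2400]);
translate([3000, 100, 0]) cube([100, 2000, 2400]);
translate([3000, 3100, 0]) cube([100, 1800, 2400]);
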